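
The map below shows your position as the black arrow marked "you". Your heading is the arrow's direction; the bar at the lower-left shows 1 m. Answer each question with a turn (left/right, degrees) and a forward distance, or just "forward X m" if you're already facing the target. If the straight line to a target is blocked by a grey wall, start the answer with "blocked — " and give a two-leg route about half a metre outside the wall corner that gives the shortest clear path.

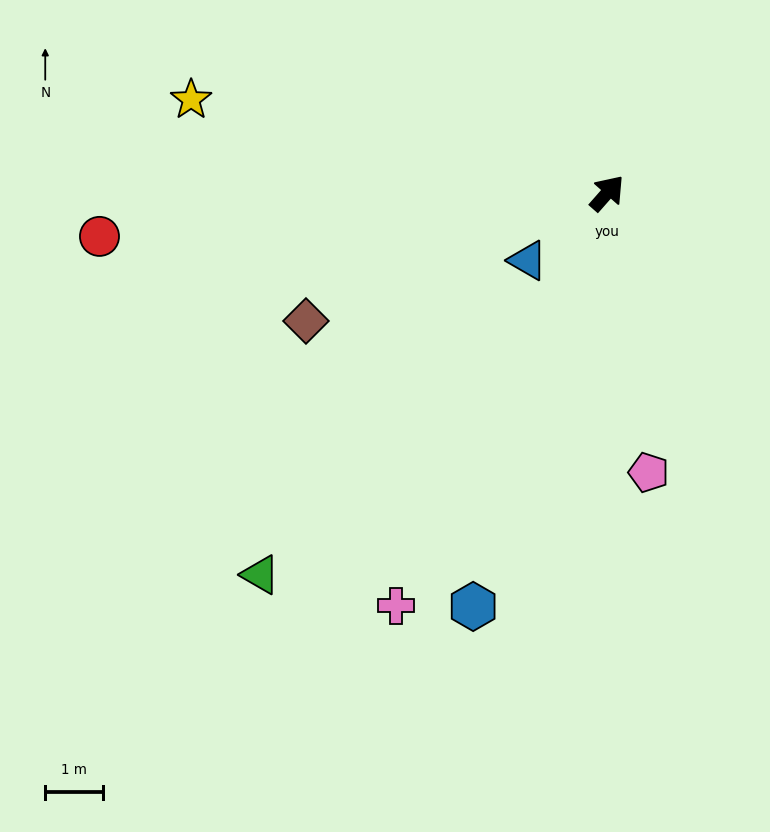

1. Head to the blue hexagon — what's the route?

turn right 157°, forward 7.6 m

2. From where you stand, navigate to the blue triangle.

turn left 172°, forward 1.8 m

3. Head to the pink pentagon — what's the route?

turn right 130°, forward 4.9 m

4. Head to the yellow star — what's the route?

turn left 119°, forward 7.4 m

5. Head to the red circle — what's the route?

turn left 136°, forward 8.9 m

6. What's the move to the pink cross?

turn right 166°, forward 8.1 m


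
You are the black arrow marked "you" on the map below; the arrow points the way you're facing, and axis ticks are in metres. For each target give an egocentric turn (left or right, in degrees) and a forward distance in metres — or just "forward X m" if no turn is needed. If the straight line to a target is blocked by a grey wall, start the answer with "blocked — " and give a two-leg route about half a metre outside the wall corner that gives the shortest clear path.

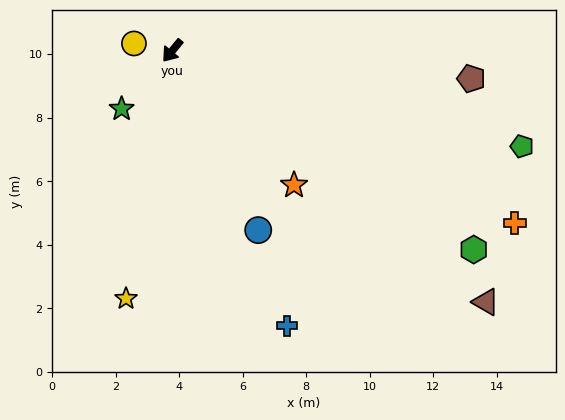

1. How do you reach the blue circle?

turn left 65°, forward 6.3 m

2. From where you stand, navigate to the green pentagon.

turn left 114°, forward 11.4 m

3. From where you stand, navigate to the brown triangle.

turn left 91°, forward 12.7 m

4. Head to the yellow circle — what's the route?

turn right 61°, forward 1.2 m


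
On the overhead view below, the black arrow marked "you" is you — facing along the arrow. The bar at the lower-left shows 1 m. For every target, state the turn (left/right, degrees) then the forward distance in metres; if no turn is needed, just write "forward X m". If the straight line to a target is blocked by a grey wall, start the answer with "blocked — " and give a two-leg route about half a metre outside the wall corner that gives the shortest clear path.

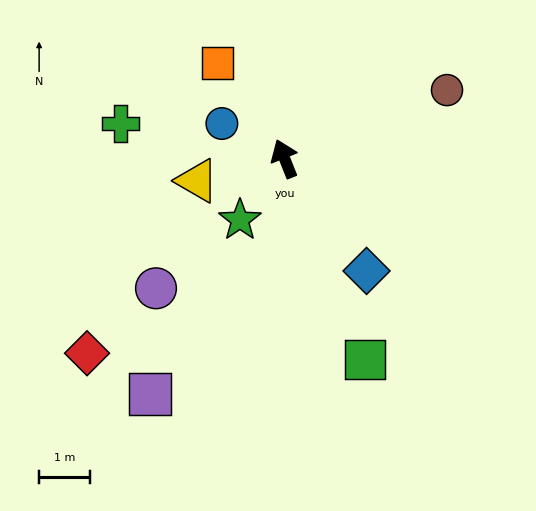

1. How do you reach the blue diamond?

turn right 166°, forward 2.8 m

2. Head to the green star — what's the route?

turn left 122°, forward 1.5 m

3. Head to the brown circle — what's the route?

turn right 89°, forward 3.5 m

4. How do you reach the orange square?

turn left 13°, forward 2.3 m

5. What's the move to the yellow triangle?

turn left 82°, forward 1.8 m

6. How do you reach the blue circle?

turn left 39°, forward 1.4 m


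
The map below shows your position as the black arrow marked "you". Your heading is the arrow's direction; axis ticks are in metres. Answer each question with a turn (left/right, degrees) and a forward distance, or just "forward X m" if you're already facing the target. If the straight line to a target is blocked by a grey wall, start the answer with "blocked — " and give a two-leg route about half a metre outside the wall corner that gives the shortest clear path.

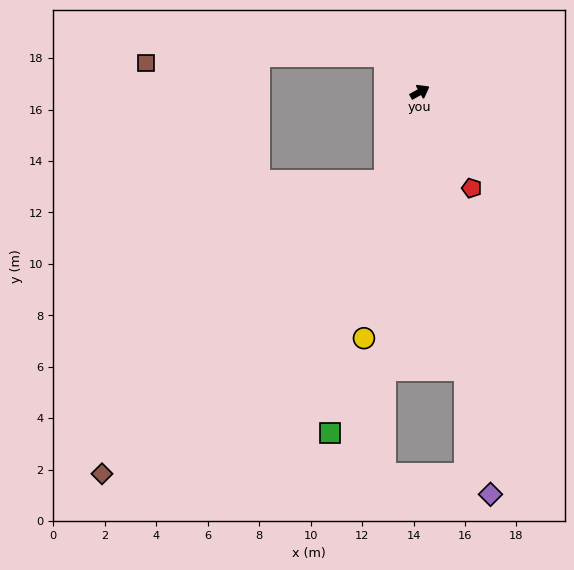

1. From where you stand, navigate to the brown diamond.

blocked — turn right 141°, forward 3.7 m, then turn right 22°, forward 15.8 m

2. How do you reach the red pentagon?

turn right 91°, forward 4.2 m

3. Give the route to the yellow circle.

turn right 132°, forward 9.8 m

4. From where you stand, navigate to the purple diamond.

turn right 109°, forward 15.9 m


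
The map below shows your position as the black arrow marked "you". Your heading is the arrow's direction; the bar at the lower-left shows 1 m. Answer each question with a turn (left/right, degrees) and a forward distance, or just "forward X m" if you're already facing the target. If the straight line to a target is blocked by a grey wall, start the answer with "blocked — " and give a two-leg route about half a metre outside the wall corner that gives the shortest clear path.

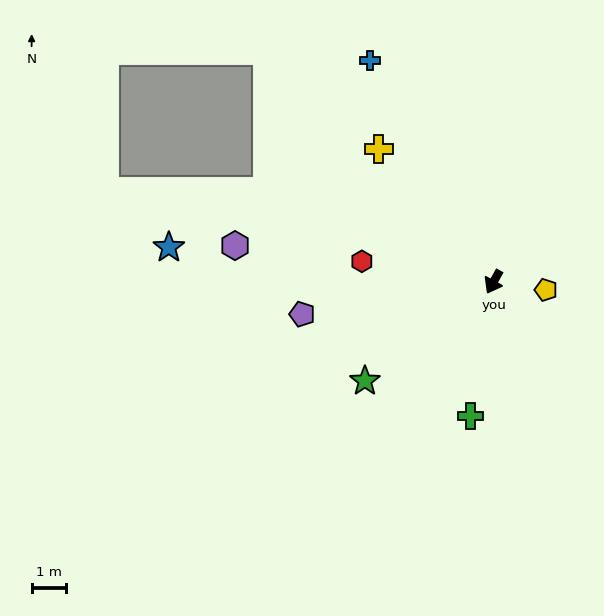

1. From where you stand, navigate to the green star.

turn right 24°, forward 4.7 m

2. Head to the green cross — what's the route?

turn left 19°, forward 3.9 m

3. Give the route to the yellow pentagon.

turn left 110°, forward 1.5 m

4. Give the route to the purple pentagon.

turn right 52°, forward 5.6 m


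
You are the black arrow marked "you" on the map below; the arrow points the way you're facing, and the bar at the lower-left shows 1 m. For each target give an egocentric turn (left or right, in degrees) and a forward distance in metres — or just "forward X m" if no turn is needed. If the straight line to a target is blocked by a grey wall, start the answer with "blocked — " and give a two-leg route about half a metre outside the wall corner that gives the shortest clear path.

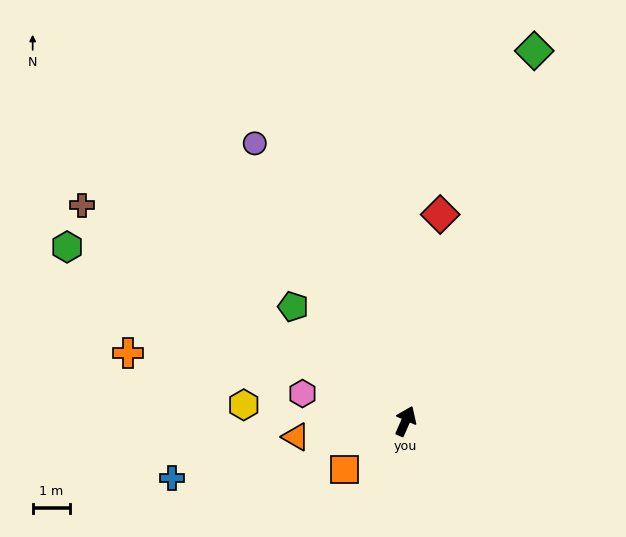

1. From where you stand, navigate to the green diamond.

turn left 5°, forward 10.4 m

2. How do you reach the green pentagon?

turn left 68°, forward 4.3 m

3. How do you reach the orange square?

turn left 152°, forward 2.1 m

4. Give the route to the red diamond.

turn left 14°, forward 5.6 m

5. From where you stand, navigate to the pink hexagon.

turn left 99°, forward 2.8 m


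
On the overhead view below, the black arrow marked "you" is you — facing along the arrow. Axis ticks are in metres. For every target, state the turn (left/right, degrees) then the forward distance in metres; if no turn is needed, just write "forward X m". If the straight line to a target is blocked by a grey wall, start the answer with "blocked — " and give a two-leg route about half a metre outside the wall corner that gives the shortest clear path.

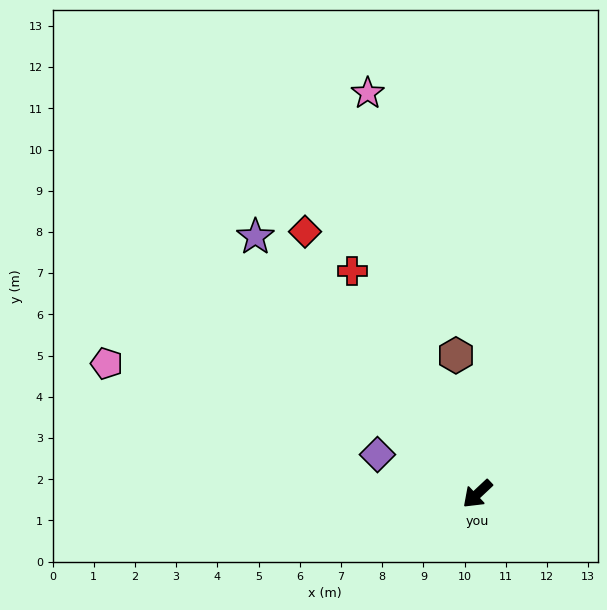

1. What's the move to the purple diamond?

turn right 65°, forward 2.6 m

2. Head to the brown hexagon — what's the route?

turn right 124°, forward 3.4 m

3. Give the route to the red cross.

turn right 104°, forward 6.2 m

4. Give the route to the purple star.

turn right 92°, forward 8.2 m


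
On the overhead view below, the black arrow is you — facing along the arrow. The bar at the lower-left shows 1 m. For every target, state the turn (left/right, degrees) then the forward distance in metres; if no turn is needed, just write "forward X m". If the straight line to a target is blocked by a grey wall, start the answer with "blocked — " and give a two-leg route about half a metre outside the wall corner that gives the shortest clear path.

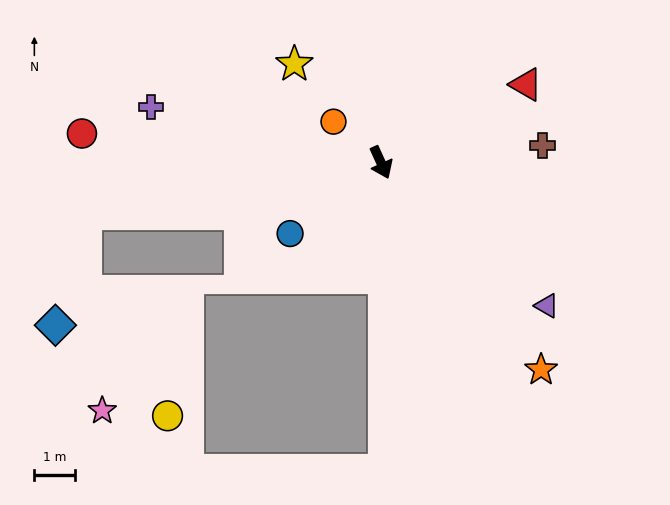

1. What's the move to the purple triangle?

turn left 25°, forward 5.3 m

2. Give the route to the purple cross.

turn right 128°, forward 5.8 m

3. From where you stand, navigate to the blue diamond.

blocked — turn right 105°, forward 7.3 m, then turn left 66°, forward 2.8 m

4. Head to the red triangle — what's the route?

turn left 94°, forward 4.0 m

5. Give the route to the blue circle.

turn right 76°, forward 2.8 m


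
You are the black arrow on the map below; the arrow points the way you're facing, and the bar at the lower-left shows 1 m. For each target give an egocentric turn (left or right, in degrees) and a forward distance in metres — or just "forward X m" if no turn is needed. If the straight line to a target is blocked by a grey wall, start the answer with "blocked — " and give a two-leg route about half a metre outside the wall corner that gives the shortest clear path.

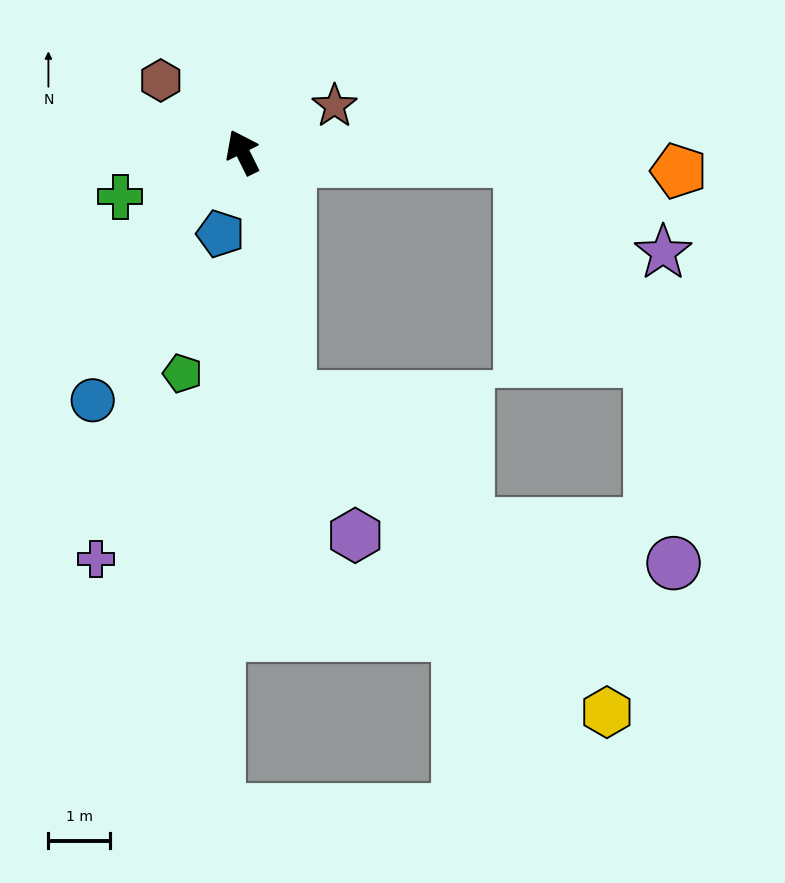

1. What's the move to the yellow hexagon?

blocked — turn left 165°, forward 4.0 m, then turn left 34°, forward 7.2 m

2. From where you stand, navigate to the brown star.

turn right 90°, forward 1.7 m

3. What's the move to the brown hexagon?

turn left 22°, forward 1.8 m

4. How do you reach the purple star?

blocked — turn right 118°, forward 4.5 m, then turn right 31°, forward 2.7 m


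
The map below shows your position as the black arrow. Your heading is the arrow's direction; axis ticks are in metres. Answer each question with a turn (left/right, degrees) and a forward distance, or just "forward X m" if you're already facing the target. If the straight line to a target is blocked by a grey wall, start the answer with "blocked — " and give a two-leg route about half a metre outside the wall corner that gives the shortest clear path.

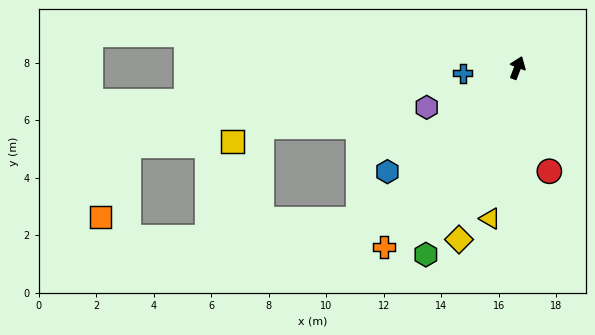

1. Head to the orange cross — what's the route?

turn left 164°, forward 7.8 m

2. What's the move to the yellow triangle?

turn right 169°, forward 5.3 m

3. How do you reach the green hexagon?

turn left 175°, forward 7.2 m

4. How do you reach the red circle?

turn right 142°, forward 3.8 m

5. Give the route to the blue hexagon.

turn left 150°, forward 5.8 m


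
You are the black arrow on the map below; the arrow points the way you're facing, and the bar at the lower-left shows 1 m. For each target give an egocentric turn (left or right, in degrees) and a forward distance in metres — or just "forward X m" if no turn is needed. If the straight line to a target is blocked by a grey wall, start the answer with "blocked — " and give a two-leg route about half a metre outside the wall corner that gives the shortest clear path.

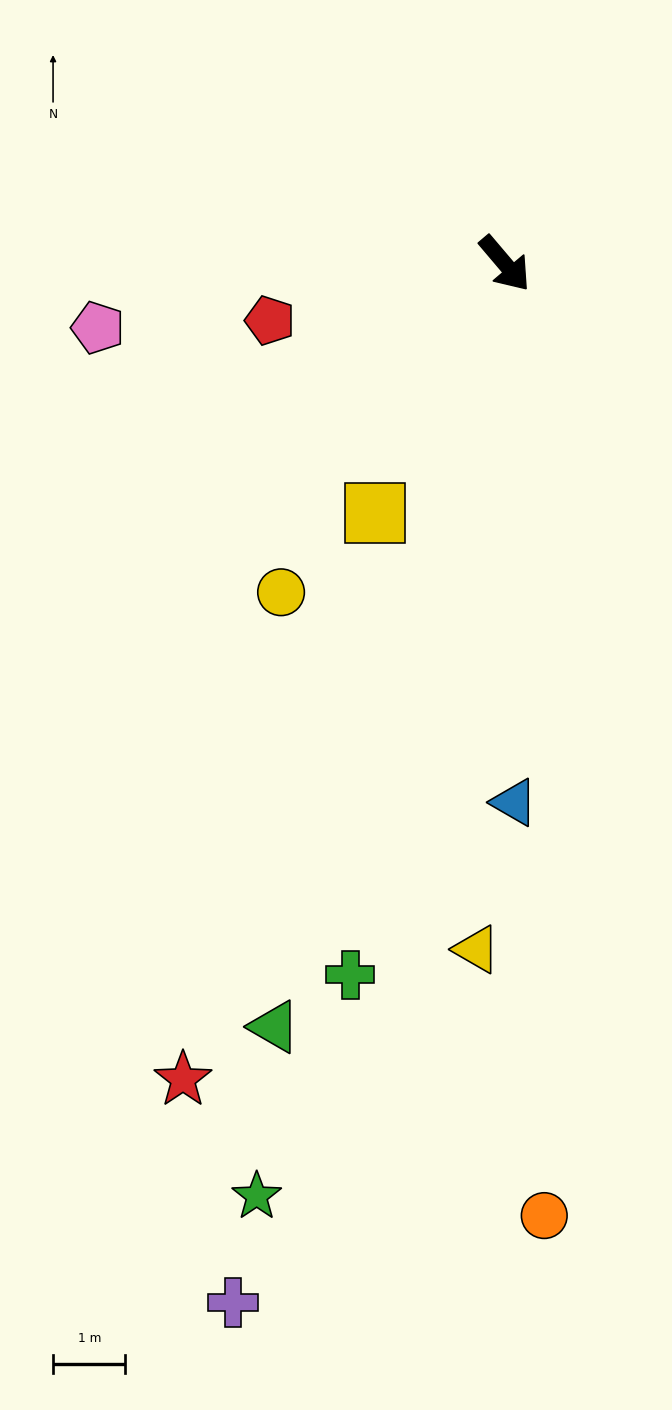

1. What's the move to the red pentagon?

turn right 117°, forward 3.3 m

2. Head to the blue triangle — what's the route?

turn right 39°, forward 7.5 m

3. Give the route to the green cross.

turn right 53°, forward 10.1 m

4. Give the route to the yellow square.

turn right 68°, forward 3.9 m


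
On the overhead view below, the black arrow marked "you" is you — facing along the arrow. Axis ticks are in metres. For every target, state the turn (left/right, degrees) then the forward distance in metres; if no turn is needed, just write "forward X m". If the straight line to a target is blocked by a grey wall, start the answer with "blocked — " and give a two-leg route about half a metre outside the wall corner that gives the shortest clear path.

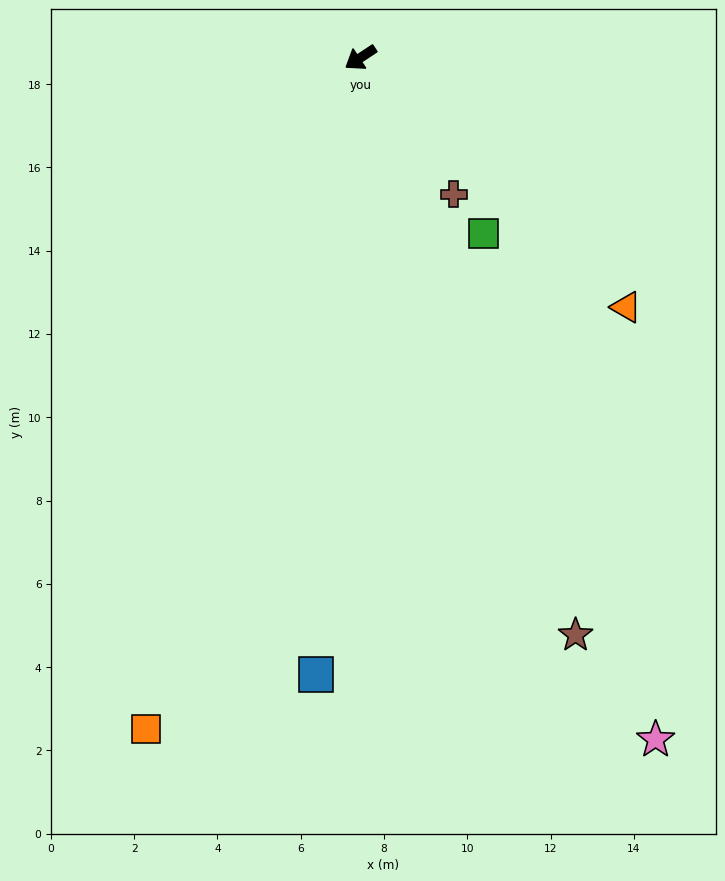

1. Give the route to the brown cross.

turn left 91°, forward 4.0 m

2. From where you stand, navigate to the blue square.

turn left 52°, forward 14.8 m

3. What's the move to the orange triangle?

turn left 103°, forward 8.7 m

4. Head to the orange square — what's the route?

turn left 39°, forward 16.9 m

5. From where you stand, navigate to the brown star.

turn left 77°, forward 14.8 m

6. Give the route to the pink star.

turn left 80°, forward 17.8 m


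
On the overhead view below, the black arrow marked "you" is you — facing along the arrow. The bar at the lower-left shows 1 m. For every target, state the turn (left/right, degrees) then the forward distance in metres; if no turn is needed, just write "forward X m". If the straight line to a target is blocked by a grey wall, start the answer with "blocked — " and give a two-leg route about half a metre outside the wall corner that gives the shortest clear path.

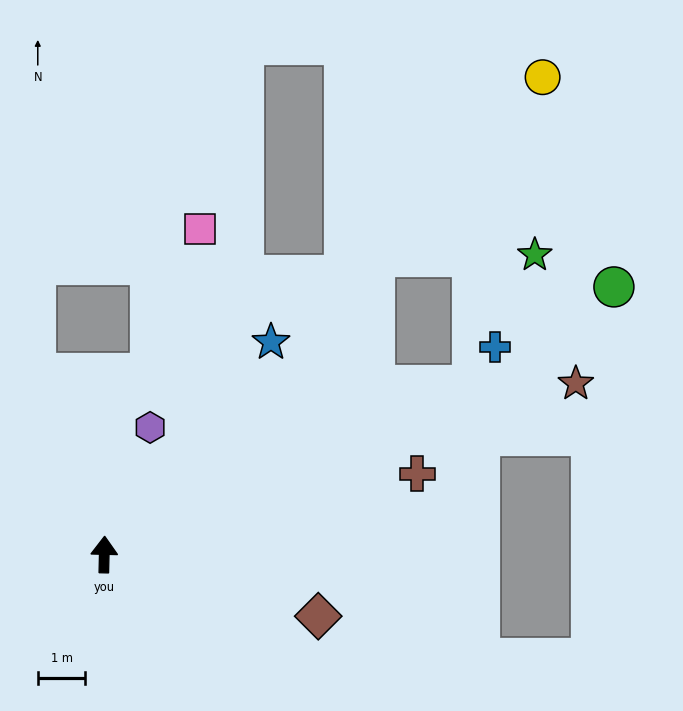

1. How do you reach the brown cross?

turn right 74°, forward 6.8 m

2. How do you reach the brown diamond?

turn right 105°, forward 4.7 m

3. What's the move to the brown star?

turn right 69°, forward 10.5 m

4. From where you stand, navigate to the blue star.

turn right 37°, forward 5.7 m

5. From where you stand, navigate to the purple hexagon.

turn right 19°, forward 2.8 m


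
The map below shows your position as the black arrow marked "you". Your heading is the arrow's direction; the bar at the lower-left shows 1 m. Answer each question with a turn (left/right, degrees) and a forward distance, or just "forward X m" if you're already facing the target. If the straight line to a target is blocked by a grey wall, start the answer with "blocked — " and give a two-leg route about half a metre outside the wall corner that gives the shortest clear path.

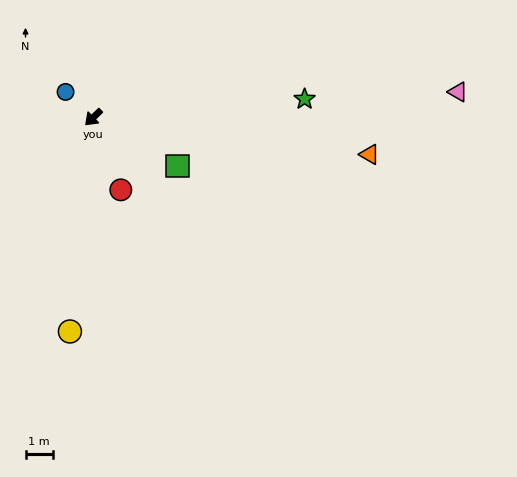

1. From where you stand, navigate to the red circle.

turn left 67°, forward 2.8 m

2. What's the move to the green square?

turn left 106°, forward 3.5 m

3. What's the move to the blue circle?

turn right 86°, forward 1.4 m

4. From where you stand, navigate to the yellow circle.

turn left 40°, forward 7.8 m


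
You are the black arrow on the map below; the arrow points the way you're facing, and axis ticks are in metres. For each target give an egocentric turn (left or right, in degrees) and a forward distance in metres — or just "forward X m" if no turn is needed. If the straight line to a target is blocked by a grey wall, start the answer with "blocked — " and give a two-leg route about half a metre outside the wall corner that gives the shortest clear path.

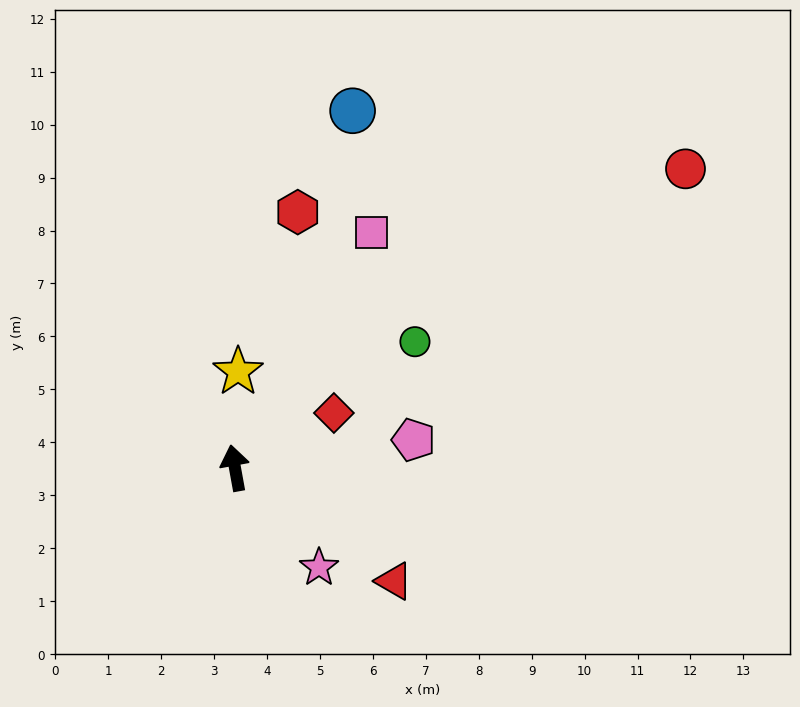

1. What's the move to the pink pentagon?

turn right 91°, forward 3.4 m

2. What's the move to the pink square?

turn right 40°, forward 5.1 m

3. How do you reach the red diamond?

turn right 71°, forward 2.1 m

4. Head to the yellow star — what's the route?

turn right 12°, forward 1.8 m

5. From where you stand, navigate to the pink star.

turn right 150°, forward 2.5 m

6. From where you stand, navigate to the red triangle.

turn right 136°, forward 3.7 m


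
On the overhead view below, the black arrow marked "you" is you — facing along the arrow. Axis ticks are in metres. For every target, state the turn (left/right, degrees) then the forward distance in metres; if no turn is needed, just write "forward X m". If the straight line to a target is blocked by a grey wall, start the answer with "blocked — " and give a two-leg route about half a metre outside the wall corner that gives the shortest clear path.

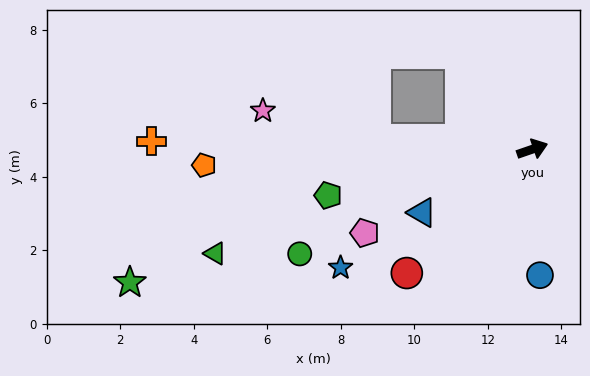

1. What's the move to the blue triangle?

turn right 169°, forward 3.5 m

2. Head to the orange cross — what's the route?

turn left 160°, forward 10.4 m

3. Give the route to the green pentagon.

turn left 174°, forward 5.7 m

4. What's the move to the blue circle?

turn right 106°, forward 3.4 m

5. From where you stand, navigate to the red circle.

turn right 154°, forward 4.8 m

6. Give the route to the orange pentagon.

turn left 164°, forward 8.9 m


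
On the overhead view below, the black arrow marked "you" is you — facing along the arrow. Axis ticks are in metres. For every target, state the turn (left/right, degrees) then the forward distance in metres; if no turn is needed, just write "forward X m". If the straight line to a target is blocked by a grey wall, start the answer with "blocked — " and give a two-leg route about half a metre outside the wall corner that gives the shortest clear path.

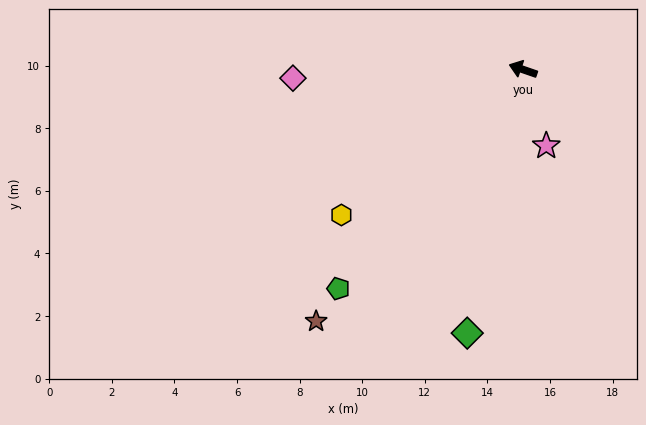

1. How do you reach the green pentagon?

turn left 69°, forward 9.2 m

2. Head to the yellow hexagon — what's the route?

turn left 58°, forward 7.4 m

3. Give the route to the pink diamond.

turn left 21°, forward 7.4 m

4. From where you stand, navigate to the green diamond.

turn left 97°, forward 8.6 m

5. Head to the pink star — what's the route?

turn left 126°, forward 2.5 m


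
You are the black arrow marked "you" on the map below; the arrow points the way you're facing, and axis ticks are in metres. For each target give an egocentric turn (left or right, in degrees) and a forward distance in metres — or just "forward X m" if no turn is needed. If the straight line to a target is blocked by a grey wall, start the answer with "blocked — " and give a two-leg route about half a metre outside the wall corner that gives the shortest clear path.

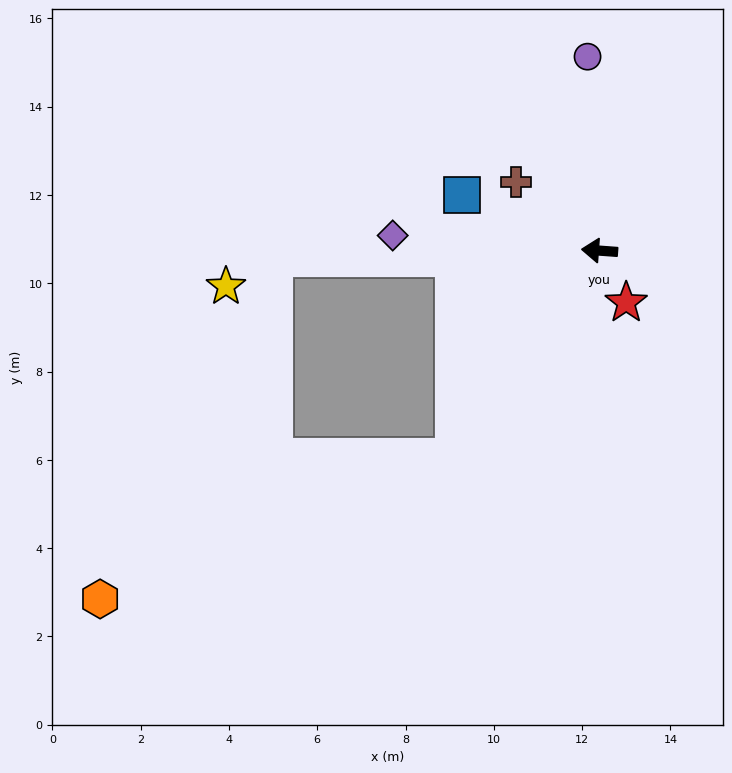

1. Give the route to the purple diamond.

forward 4.7 m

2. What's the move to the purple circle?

turn right 82°, forward 4.4 m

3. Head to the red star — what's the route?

turn left 121°, forward 1.3 m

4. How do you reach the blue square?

turn right 18°, forward 3.4 m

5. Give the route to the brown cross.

turn right 35°, forward 2.4 m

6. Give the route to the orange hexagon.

blocked — turn left 59°, forward 5.7 m, then turn right 33°, forward 8.6 m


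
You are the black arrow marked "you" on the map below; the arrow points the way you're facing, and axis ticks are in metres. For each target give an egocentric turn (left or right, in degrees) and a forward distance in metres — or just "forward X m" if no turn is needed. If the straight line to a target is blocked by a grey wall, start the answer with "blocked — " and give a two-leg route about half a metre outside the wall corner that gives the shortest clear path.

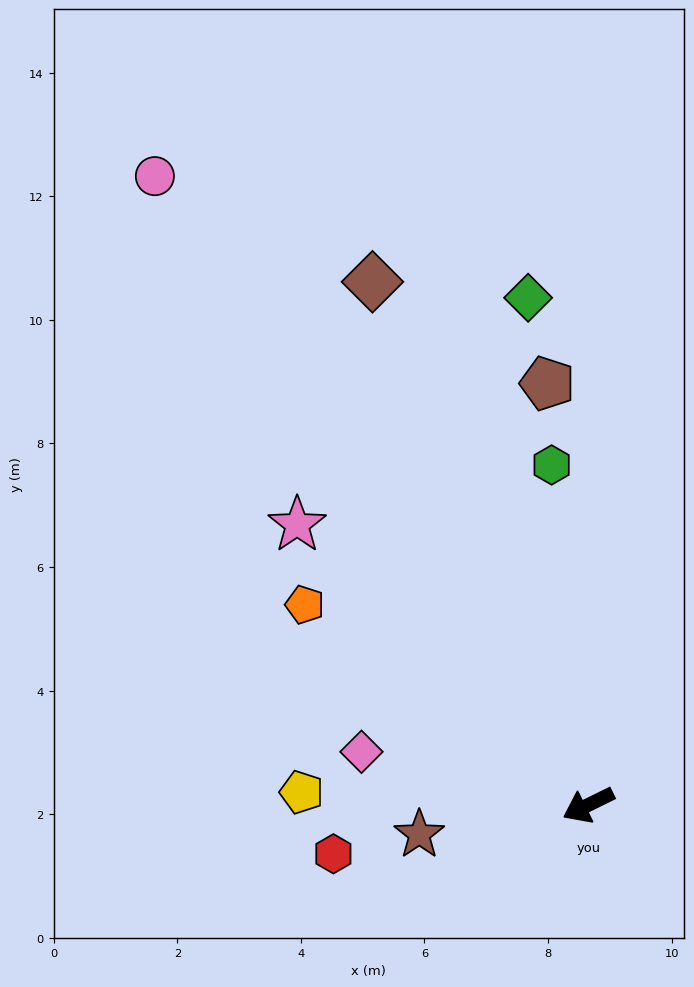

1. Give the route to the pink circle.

turn right 82°, forward 12.4 m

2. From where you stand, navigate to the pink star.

turn right 70°, forward 6.5 m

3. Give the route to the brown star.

turn right 16°, forward 2.8 m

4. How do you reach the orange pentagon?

turn right 61°, forward 5.6 m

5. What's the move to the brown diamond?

turn right 94°, forward 9.2 m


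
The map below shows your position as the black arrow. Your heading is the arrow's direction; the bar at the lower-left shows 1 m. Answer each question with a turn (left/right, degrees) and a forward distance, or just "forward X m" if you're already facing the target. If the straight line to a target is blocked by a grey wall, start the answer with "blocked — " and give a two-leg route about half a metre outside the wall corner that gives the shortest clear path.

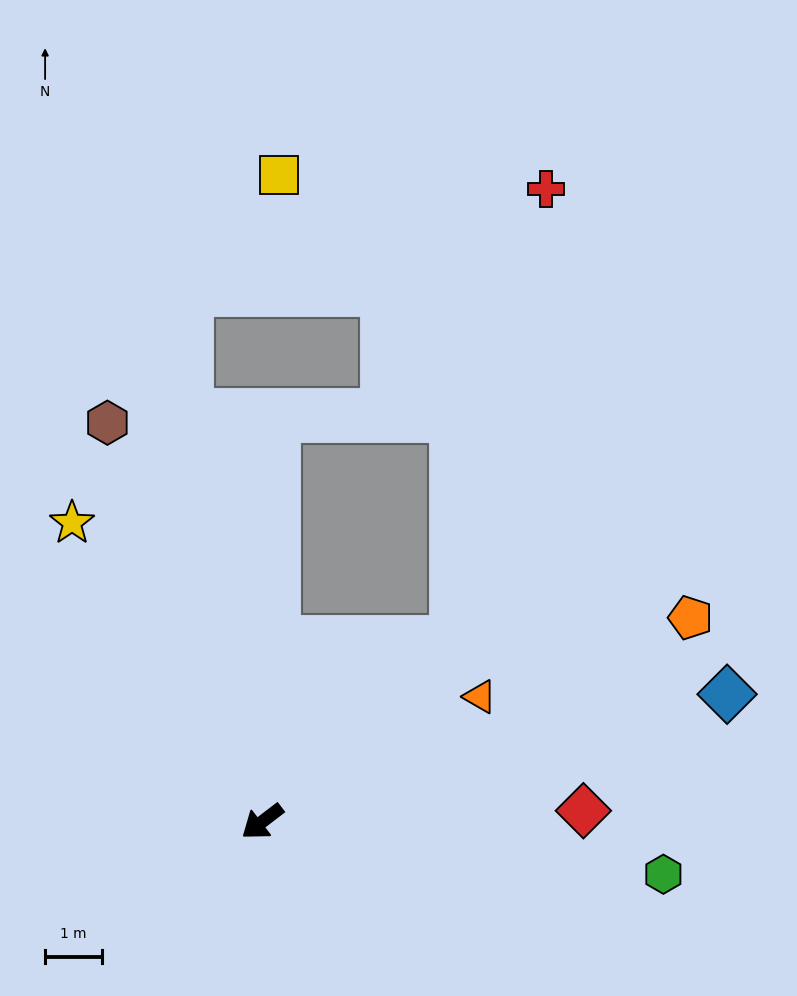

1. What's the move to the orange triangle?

turn left 172°, forward 4.4 m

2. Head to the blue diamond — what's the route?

turn left 158°, forward 8.5 m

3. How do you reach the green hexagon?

turn left 135°, forward 7.1 m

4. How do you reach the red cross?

blocked — turn right 174°, forward 4.6 m, then turn left 35°, forward 8.1 m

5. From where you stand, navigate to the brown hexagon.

turn right 106°, forward 7.5 m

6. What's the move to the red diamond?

turn left 145°, forward 5.7 m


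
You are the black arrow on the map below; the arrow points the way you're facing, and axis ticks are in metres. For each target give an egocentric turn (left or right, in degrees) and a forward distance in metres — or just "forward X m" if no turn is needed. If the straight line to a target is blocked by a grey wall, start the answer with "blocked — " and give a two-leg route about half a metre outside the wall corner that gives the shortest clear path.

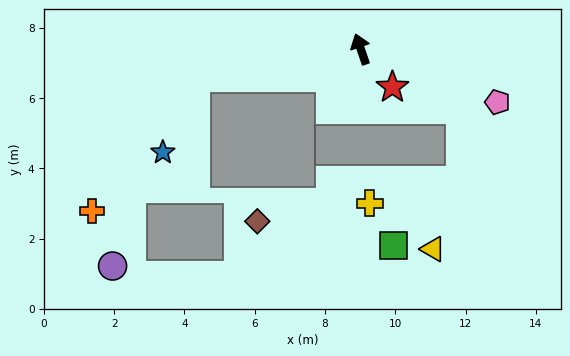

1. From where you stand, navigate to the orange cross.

blocked — turn left 81°, forward 4.8 m, then turn left 42°, forward 4.8 m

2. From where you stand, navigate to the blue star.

blocked — turn left 81°, forward 4.8 m, then turn left 57°, forward 2.3 m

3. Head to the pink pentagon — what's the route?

turn right 130°, forward 4.2 m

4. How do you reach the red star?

turn right 159°, forward 1.4 m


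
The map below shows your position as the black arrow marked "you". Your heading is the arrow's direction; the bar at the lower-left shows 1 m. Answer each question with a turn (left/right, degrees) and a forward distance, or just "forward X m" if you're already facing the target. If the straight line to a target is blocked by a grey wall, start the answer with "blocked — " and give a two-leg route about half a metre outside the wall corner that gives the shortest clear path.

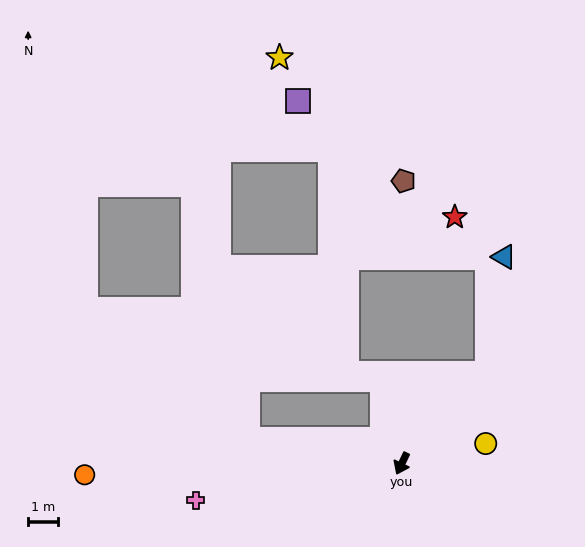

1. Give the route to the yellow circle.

turn left 129°, forward 2.9 m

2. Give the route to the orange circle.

turn right 63°, forward 10.6 m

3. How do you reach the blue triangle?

blocked — turn left 162°, forward 4.1 m, then turn left 35°, forward 3.9 m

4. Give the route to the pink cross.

turn right 54°, forward 7.0 m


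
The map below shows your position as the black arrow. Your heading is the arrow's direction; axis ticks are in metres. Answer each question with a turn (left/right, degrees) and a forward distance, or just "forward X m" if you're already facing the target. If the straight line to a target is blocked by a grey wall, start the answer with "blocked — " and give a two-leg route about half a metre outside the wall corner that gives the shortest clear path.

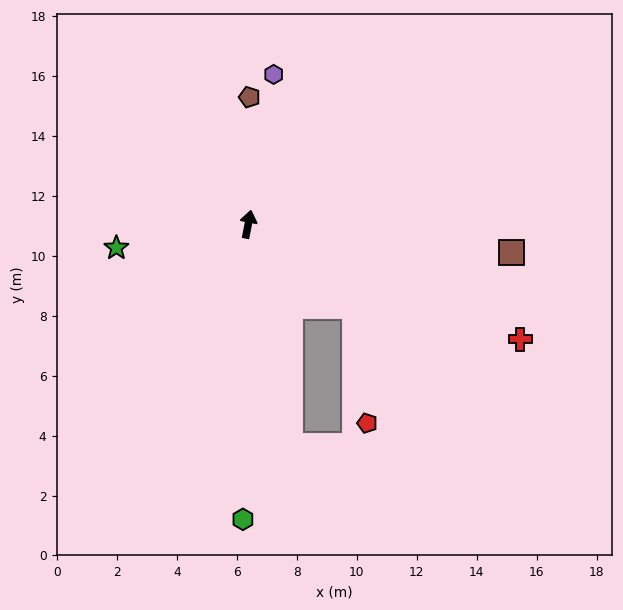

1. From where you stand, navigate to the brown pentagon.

turn left 11°, forward 4.2 m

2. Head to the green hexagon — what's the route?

turn right 170°, forward 9.8 m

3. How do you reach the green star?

turn left 111°, forward 4.5 m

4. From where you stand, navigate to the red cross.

turn right 102°, forward 9.8 m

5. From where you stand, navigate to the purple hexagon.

forward 5.1 m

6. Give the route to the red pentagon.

blocked — turn right 116°, forward 4.5 m, then turn right 47°, forward 3.9 m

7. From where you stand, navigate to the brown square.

turn right 85°, forward 8.8 m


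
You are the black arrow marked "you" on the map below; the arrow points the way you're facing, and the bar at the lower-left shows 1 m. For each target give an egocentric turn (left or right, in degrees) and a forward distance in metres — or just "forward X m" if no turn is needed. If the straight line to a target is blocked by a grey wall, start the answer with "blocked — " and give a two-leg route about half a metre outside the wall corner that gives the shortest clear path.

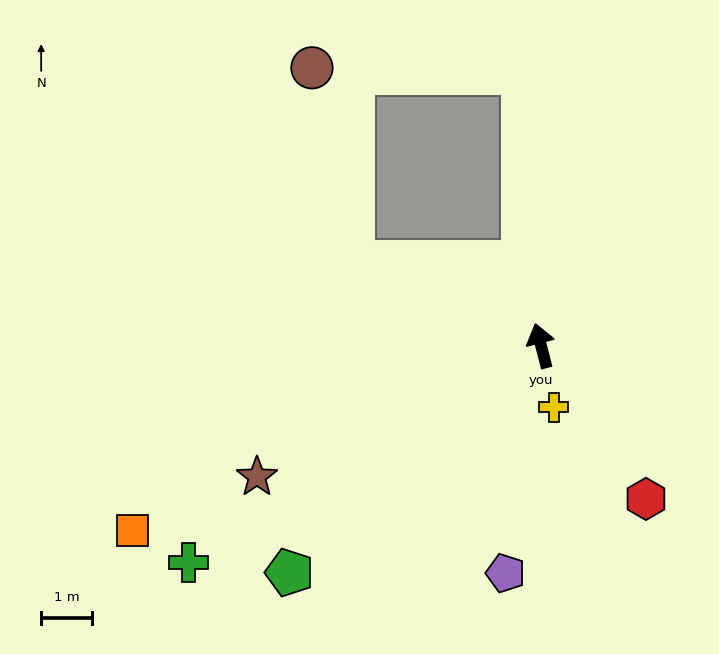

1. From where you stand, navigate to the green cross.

turn left 107°, forward 8.1 m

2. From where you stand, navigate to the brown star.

turn left 100°, forward 6.1 m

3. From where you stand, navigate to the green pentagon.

turn left 118°, forward 6.7 m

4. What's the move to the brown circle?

blocked — turn left 51°, forward 4.0 m, then turn right 53°, forward 3.9 m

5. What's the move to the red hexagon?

turn right 160°, forward 3.6 m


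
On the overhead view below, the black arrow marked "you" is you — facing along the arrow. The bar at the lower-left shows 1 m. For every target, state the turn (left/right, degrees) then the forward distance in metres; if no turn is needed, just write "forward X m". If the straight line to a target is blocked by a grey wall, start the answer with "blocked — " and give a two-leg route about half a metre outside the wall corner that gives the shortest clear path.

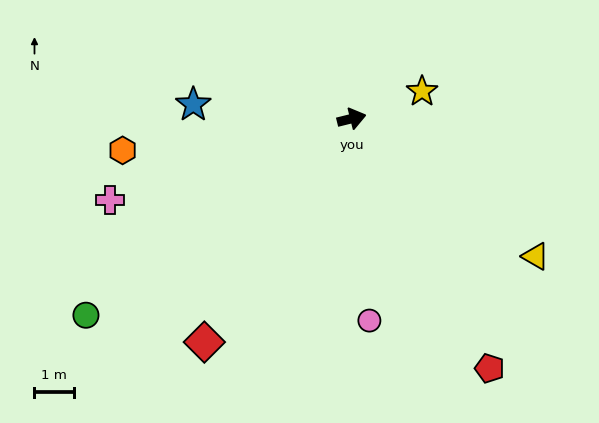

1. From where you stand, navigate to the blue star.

turn left 161°, forward 4.0 m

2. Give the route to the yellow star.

turn left 7°, forward 1.9 m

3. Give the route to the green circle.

turn right 157°, forward 8.4 m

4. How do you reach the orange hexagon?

turn left 174°, forward 5.8 m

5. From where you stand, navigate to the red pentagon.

turn right 75°, forward 7.2 m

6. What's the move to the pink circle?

turn right 99°, forward 5.1 m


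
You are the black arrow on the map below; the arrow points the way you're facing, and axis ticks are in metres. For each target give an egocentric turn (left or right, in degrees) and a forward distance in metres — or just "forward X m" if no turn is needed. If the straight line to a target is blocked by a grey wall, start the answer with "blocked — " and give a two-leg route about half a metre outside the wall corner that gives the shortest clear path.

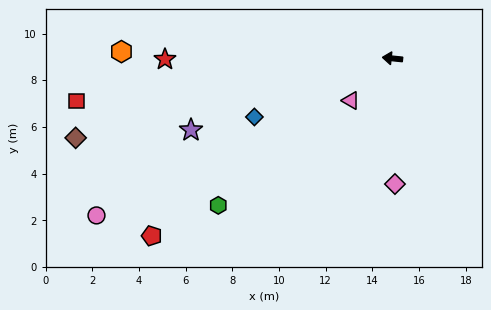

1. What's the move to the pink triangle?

turn left 51°, forward 2.5 m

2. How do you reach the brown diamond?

turn left 20°, forward 14.0 m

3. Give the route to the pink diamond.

turn left 97°, forward 5.4 m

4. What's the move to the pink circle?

turn left 34°, forward 14.3 m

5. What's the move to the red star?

turn left 6°, forward 9.7 m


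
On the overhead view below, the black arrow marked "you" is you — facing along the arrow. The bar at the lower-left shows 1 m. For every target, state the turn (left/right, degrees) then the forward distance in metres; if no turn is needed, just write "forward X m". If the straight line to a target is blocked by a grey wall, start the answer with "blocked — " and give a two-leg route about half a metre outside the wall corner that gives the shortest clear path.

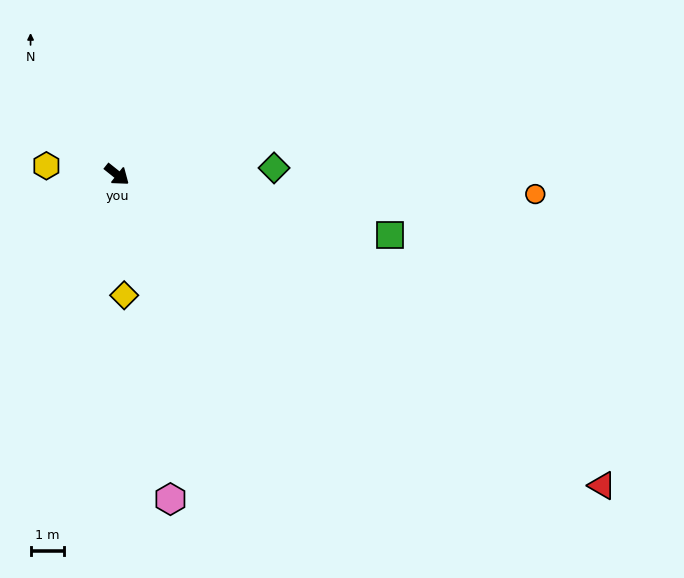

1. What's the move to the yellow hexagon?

turn right 148°, forward 2.1 m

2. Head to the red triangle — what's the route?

turn left 6°, forward 17.0 m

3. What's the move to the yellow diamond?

turn right 48°, forward 3.6 m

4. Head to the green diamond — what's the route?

turn left 41°, forward 4.6 m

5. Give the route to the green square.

turn left 26°, forward 8.3 m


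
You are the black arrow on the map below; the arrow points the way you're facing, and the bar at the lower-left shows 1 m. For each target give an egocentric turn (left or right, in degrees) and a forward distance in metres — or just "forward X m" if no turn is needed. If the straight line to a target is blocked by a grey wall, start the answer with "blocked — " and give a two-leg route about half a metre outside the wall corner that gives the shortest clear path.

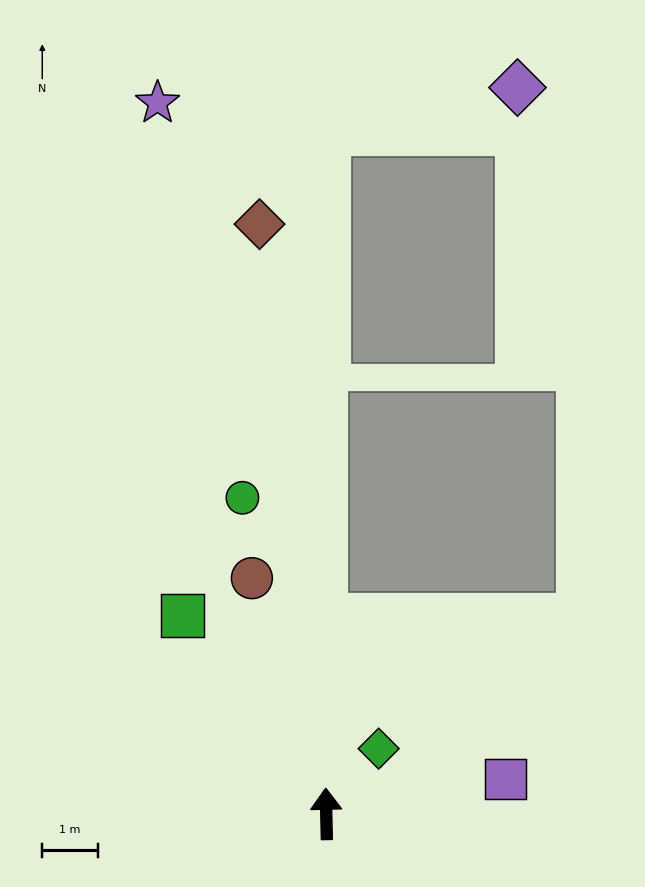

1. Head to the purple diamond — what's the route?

blocked — forward 12.3 m, then turn right 78°, forward 3.5 m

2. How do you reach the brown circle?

turn left 16°, forward 4.5 m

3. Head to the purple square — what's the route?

turn right 80°, forward 3.3 m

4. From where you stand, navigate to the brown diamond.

turn left 5°, forward 10.7 m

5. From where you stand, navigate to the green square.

turn left 35°, forward 4.4 m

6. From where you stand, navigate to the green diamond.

turn right 40°, forward 1.5 m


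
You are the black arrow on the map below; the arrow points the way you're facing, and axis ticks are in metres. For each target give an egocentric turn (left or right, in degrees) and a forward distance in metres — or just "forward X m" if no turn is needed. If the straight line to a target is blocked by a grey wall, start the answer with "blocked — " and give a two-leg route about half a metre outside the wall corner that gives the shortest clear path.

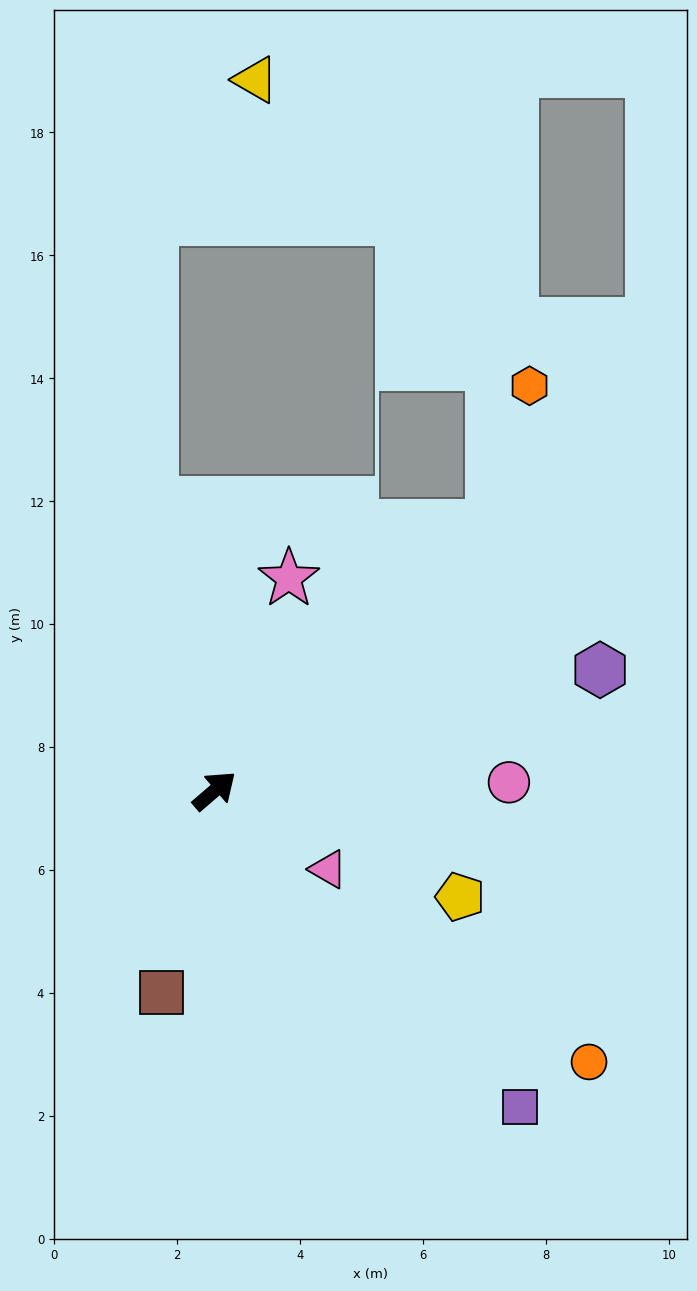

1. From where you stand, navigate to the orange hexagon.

blocked — turn left 3°, forward 6.2 m, then turn left 31°, forward 2.4 m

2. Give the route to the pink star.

turn left 30°, forward 3.7 m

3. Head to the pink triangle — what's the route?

turn right 75°, forward 2.2 m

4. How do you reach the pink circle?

turn right 39°, forward 4.8 m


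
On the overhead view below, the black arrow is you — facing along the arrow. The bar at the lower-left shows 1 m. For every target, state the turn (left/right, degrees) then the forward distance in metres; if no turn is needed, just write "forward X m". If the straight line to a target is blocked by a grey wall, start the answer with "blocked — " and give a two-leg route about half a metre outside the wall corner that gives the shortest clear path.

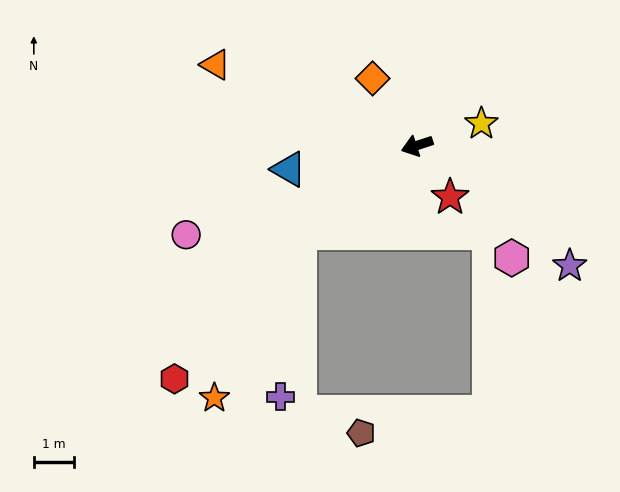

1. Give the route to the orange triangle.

turn right 40°, forward 5.4 m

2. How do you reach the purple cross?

blocked — turn left 19°, forward 3.6 m, then turn left 46°, forward 4.1 m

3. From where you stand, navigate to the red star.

turn left 105°, forward 1.5 m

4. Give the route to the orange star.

blocked — turn left 19°, forward 3.6 m, then turn left 25°, forward 4.6 m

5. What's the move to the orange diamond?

turn right 75°, forward 2.0 m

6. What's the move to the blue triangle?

turn right 8°, forward 3.3 m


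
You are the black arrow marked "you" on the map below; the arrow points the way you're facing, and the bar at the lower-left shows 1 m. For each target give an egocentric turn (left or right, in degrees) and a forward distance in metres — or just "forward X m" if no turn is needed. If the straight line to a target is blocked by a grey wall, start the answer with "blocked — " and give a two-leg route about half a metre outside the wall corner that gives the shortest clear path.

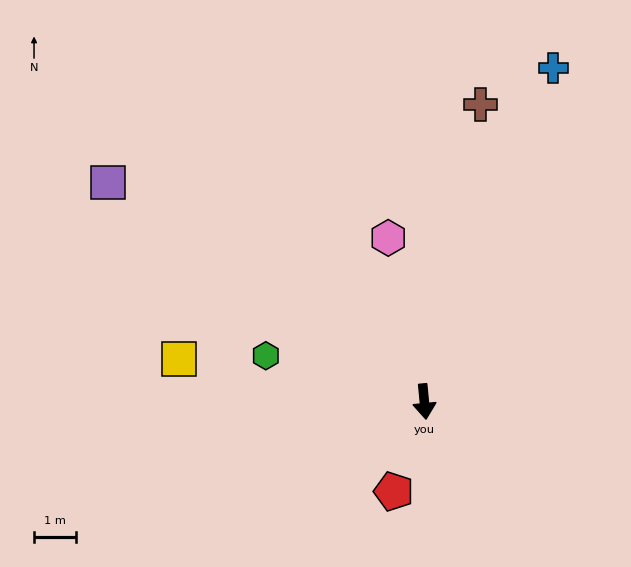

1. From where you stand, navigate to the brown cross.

turn left 164°, forward 7.3 m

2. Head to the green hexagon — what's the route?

turn right 112°, forward 4.0 m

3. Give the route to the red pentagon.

turn right 24°, forward 2.3 m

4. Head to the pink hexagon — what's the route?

turn right 173°, forward 4.0 m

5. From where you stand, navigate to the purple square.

turn right 130°, forward 9.3 m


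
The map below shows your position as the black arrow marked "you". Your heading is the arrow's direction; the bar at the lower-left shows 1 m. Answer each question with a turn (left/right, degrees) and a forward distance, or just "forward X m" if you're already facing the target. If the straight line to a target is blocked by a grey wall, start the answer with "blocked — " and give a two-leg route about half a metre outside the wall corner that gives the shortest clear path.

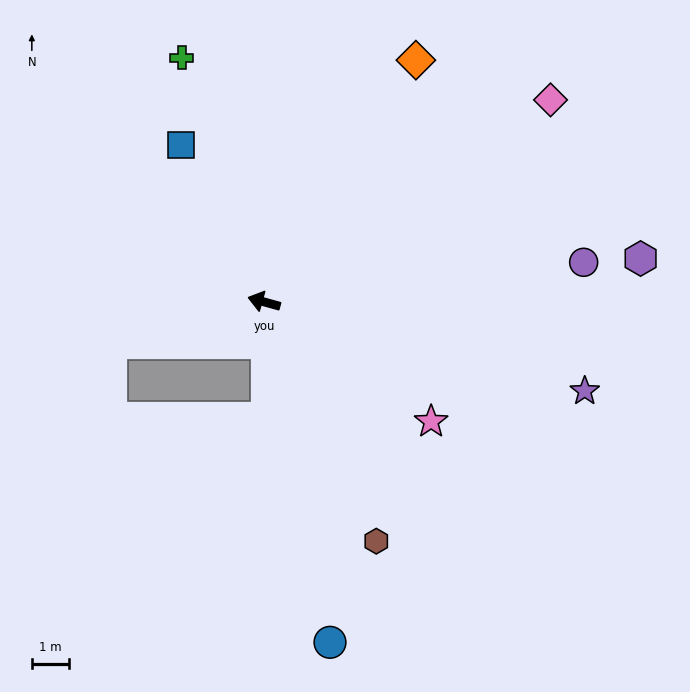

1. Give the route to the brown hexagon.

turn left 131°, forward 7.0 m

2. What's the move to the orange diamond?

turn right 107°, forward 7.6 m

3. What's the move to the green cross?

turn right 56°, forward 6.8 m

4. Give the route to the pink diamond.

turn right 129°, forward 9.3 m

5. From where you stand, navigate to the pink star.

turn left 160°, forward 5.5 m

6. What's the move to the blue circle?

turn left 116°, forward 9.2 m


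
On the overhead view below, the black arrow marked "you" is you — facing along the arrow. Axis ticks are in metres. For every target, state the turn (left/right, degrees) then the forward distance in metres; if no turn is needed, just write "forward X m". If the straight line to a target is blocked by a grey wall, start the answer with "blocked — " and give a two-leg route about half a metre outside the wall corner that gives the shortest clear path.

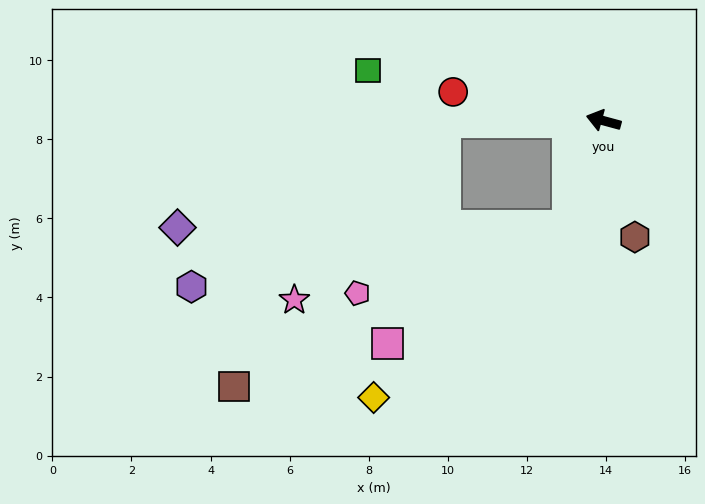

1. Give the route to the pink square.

blocked — turn left 87°, forward 2.8 m, then turn right 39°, forward 5.5 m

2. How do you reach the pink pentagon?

blocked — turn left 87°, forward 2.8 m, then turn right 54°, forward 5.6 m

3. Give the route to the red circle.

turn left 4°, forward 3.9 m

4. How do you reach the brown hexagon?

turn left 120°, forward 3.0 m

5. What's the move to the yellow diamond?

blocked — turn left 87°, forward 2.8 m, then turn right 31°, forward 6.6 m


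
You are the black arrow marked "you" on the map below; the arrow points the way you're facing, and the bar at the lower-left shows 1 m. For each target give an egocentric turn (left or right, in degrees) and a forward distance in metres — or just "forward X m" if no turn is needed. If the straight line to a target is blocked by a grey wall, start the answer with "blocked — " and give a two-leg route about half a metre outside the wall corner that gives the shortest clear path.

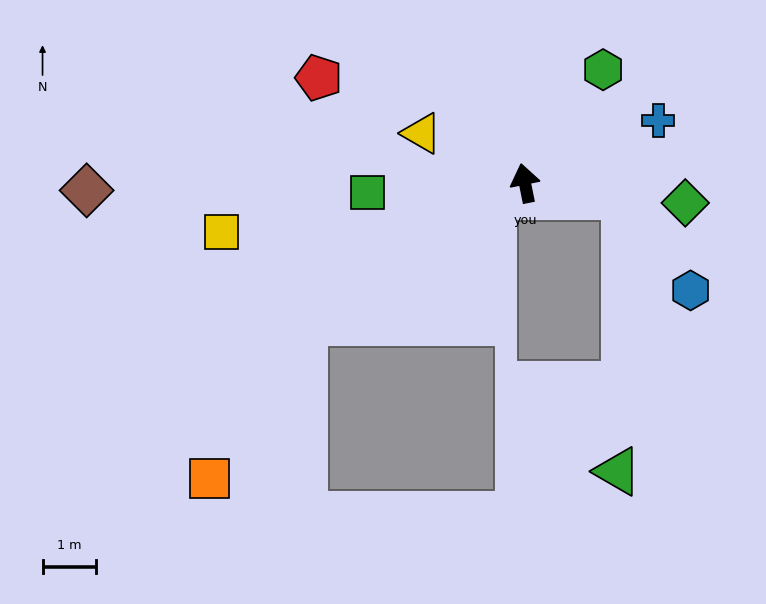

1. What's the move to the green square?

turn left 82°, forward 2.9 m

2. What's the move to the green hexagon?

turn right 46°, forward 2.6 m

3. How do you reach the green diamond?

turn right 108°, forward 3.0 m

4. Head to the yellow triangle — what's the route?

turn left 53°, forward 2.1 m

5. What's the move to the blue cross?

turn right 76°, forward 2.7 m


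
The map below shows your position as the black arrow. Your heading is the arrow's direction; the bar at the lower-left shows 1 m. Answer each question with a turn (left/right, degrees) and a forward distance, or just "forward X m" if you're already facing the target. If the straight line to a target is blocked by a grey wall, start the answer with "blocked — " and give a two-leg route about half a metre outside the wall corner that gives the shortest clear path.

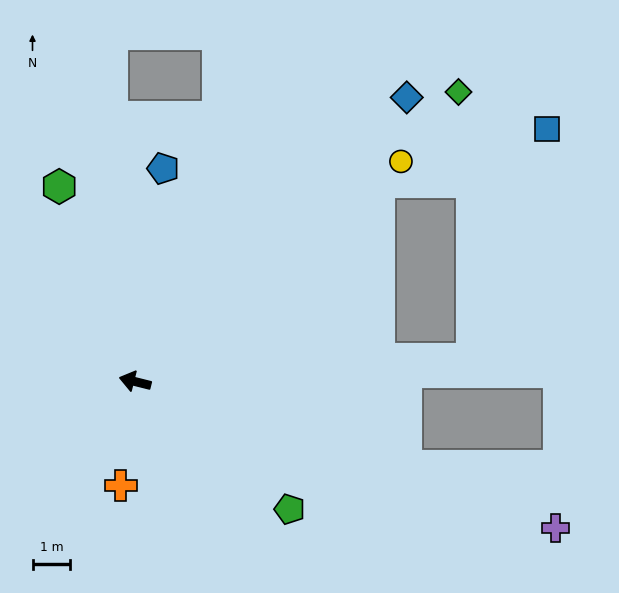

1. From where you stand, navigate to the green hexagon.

turn right 55°, forward 5.5 m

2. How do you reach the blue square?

blocked — turn right 162°, forward 8.9 m, then turn left 68°, forward 6.4 m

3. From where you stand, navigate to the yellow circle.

turn right 126°, forward 9.1 m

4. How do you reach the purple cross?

turn left 175°, forward 11.8 m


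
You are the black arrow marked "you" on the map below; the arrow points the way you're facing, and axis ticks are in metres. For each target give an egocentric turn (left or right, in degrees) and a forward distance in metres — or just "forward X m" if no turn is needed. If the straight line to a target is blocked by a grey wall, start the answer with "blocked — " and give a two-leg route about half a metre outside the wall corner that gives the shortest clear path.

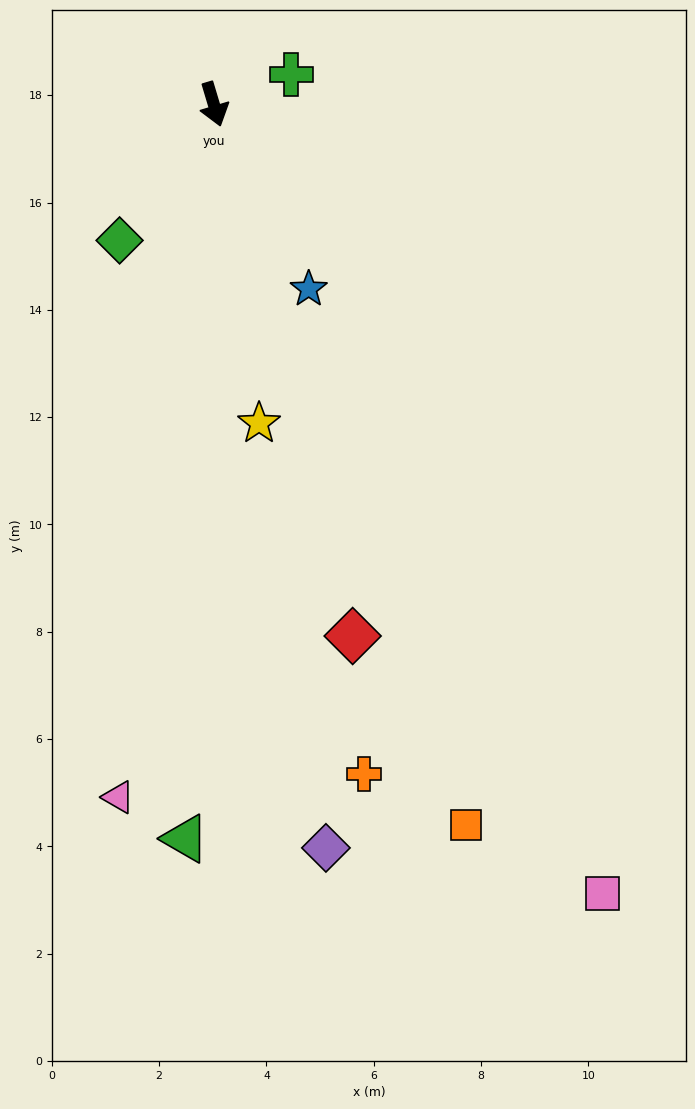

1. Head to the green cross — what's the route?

turn left 94°, forward 1.5 m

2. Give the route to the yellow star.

turn right 9°, forward 6.0 m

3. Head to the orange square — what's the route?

turn left 3°, forward 14.2 m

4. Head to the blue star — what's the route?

turn left 11°, forward 3.9 m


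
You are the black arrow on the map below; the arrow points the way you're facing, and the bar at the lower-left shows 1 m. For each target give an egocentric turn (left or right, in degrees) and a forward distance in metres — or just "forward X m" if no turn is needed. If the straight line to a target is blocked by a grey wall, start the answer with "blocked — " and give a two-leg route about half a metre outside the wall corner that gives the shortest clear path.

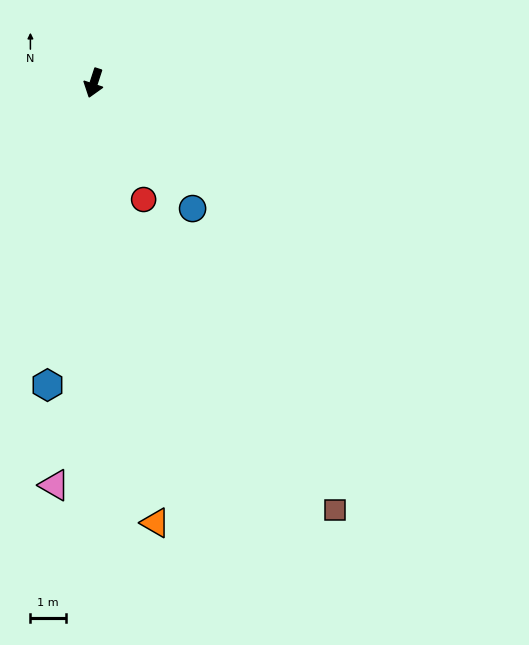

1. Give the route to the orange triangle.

turn left 26°, forward 12.5 m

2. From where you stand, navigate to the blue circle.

turn left 56°, forward 4.5 m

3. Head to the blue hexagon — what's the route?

turn left 9°, forward 8.6 m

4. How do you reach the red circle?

turn left 41°, forward 3.6 m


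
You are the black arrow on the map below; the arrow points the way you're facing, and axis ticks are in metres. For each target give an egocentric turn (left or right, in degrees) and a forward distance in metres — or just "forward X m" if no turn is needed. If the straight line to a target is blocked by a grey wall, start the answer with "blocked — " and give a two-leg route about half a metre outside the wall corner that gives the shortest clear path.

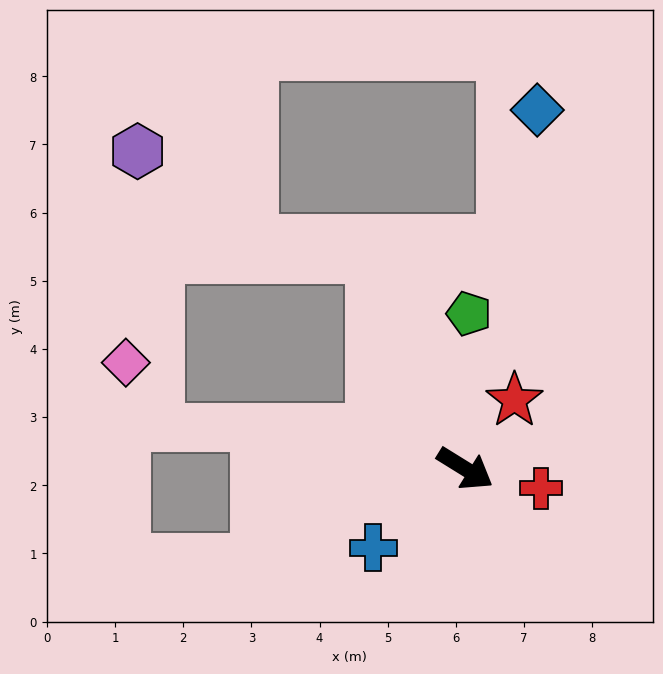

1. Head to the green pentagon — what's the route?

turn left 120°, forward 2.3 m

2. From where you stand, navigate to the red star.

turn left 86°, forward 1.2 m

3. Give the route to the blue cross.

turn right 107°, forward 1.8 m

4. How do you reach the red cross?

turn left 17°, forward 1.1 m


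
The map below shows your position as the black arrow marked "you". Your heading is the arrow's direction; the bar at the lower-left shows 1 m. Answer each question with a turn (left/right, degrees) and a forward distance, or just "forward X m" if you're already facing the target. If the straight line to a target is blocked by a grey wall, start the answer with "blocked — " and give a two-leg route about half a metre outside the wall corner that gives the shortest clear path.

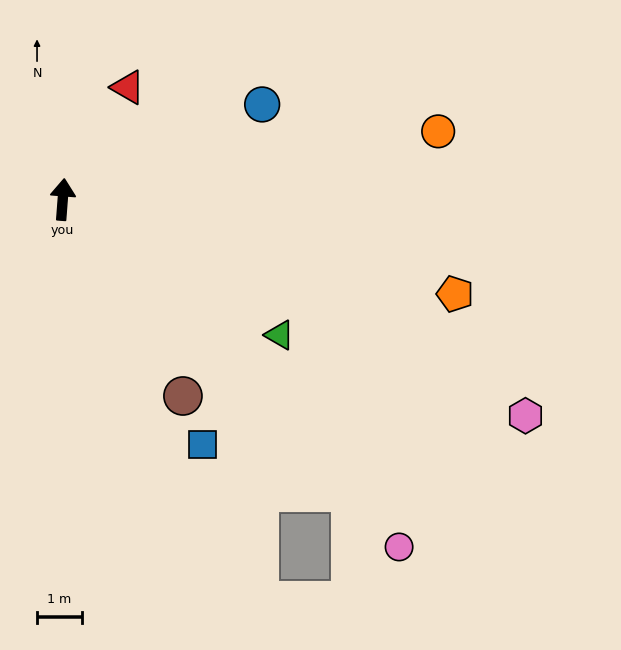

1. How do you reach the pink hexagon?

turn right 111°, forward 11.4 m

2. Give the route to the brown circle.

turn right 144°, forward 5.1 m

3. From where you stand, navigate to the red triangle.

turn right 26°, forward 2.9 m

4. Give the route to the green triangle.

turn right 118°, forward 5.7 m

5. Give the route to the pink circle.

turn right 132°, forward 10.8 m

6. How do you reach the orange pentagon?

turn right 99°, forward 9.0 m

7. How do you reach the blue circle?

turn right 60°, forward 4.9 m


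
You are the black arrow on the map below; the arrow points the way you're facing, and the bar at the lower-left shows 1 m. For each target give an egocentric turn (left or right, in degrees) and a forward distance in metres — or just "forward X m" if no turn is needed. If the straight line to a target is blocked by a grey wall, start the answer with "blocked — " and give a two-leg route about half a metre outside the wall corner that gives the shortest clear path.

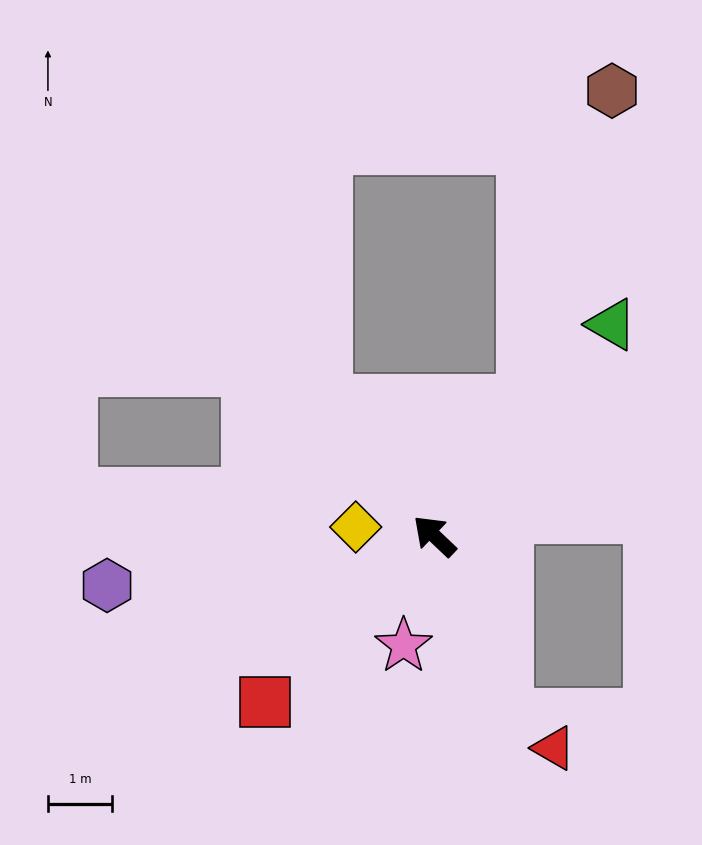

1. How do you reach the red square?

turn left 88°, forward 3.7 m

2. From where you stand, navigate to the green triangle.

turn right 86°, forward 4.3 m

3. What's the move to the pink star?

turn left 118°, forward 1.8 m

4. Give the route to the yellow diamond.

turn left 37°, forward 1.2 m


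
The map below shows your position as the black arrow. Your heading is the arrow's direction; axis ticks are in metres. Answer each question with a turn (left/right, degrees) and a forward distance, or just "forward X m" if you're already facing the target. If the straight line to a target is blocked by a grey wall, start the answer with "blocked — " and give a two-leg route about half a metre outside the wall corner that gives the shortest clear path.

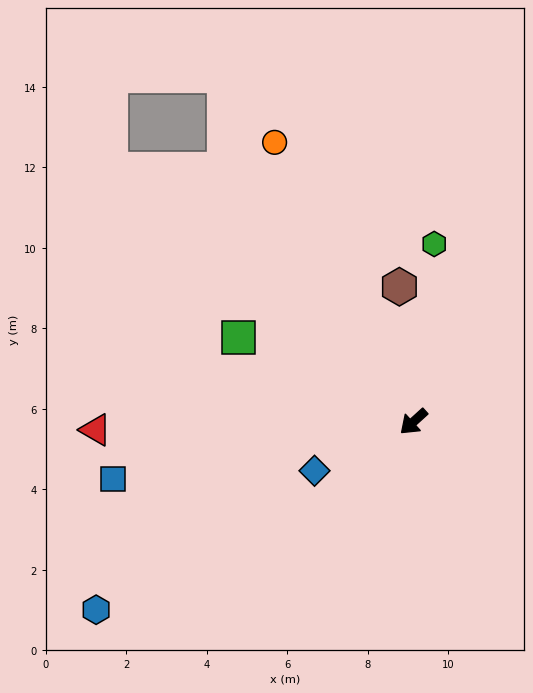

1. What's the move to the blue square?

turn right 31°, forward 7.6 m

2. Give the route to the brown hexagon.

turn right 126°, forward 3.4 m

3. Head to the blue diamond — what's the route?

turn right 16°, forward 2.7 m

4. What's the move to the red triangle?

turn right 41°, forward 7.9 m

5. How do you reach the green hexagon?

turn right 139°, forward 4.4 m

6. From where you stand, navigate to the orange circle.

turn right 106°, forward 7.8 m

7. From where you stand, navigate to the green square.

turn right 68°, forward 4.8 m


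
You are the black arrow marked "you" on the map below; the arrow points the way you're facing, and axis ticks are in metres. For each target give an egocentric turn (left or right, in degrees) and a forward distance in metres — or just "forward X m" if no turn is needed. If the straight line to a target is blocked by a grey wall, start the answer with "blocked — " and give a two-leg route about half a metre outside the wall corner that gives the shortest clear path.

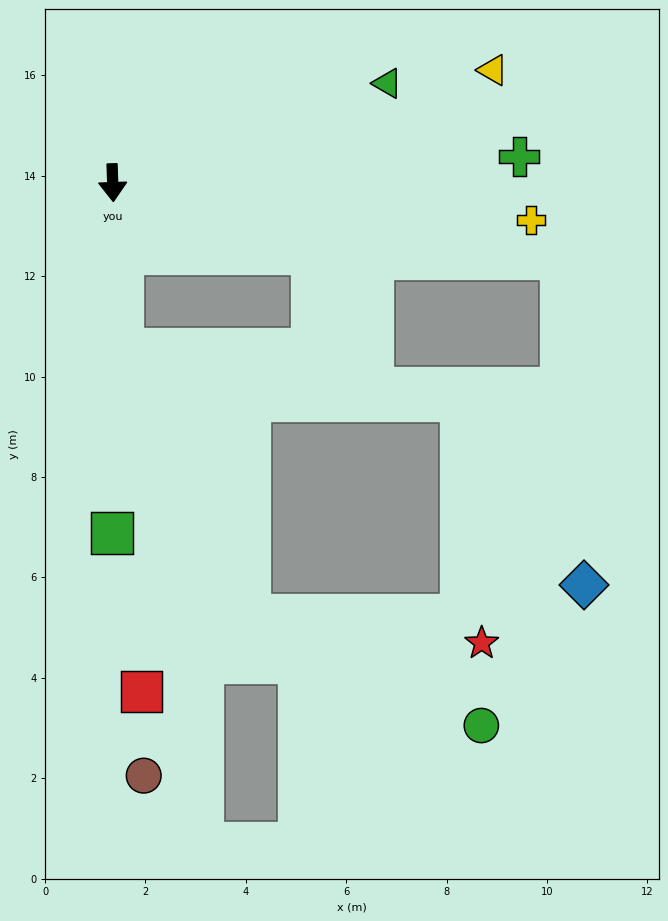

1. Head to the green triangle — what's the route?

turn left 108°, forward 5.8 m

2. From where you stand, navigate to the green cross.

turn left 92°, forward 8.1 m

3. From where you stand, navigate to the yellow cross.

turn left 83°, forward 8.4 m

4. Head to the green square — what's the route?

turn right 2°, forward 7.0 m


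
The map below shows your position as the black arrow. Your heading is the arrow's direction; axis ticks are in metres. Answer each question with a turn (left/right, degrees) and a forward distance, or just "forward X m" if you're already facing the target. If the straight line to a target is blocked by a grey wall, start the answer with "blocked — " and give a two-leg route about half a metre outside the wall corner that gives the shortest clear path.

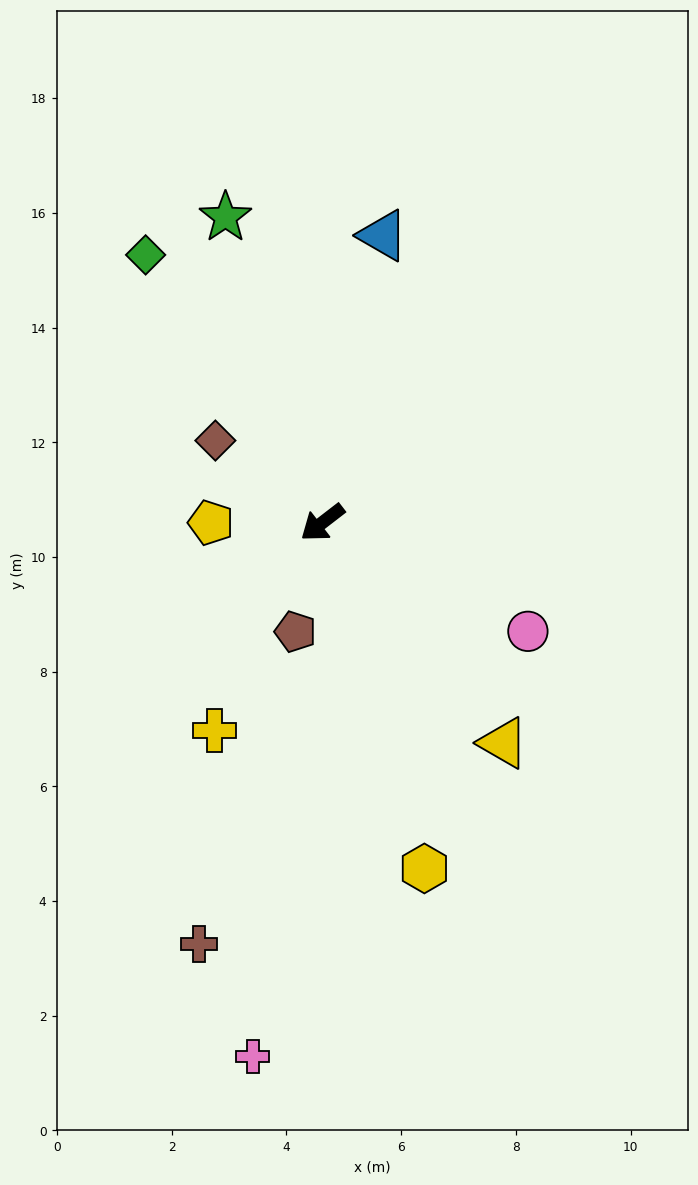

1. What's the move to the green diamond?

turn right 94°, forward 5.6 m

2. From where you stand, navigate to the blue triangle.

turn right 140°, forward 5.1 m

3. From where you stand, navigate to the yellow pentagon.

turn right 38°, forward 1.9 m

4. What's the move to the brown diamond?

turn right 75°, forward 2.4 m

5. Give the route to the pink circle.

turn left 114°, forward 4.1 m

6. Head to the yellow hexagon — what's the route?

turn left 69°, forward 6.3 m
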